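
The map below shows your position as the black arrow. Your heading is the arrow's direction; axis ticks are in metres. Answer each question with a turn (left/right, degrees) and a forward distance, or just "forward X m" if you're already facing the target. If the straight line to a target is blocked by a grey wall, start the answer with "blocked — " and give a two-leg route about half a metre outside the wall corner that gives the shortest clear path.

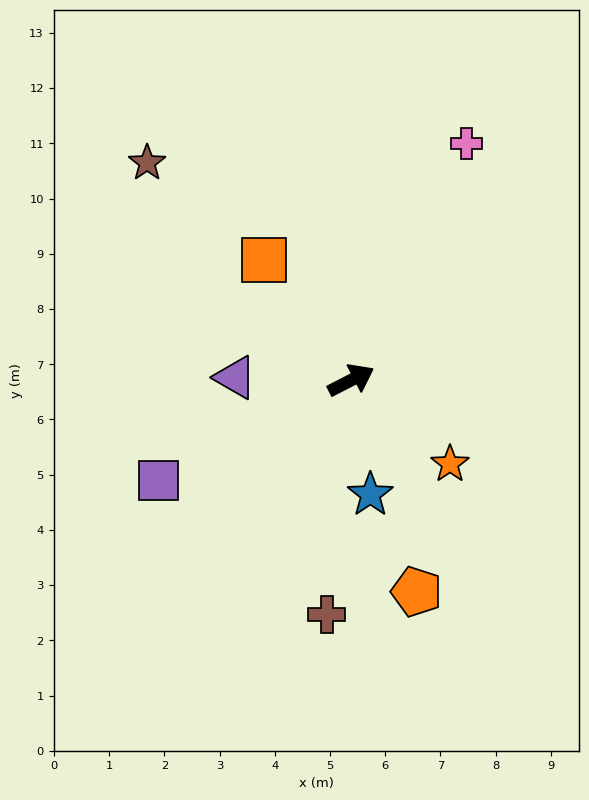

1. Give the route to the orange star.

turn right 68°, forward 2.3 m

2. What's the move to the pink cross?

turn left 37°, forward 4.8 m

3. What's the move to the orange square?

turn left 99°, forward 2.7 m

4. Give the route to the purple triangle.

turn left 151°, forward 2.1 m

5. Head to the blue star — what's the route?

turn right 108°, forward 2.1 m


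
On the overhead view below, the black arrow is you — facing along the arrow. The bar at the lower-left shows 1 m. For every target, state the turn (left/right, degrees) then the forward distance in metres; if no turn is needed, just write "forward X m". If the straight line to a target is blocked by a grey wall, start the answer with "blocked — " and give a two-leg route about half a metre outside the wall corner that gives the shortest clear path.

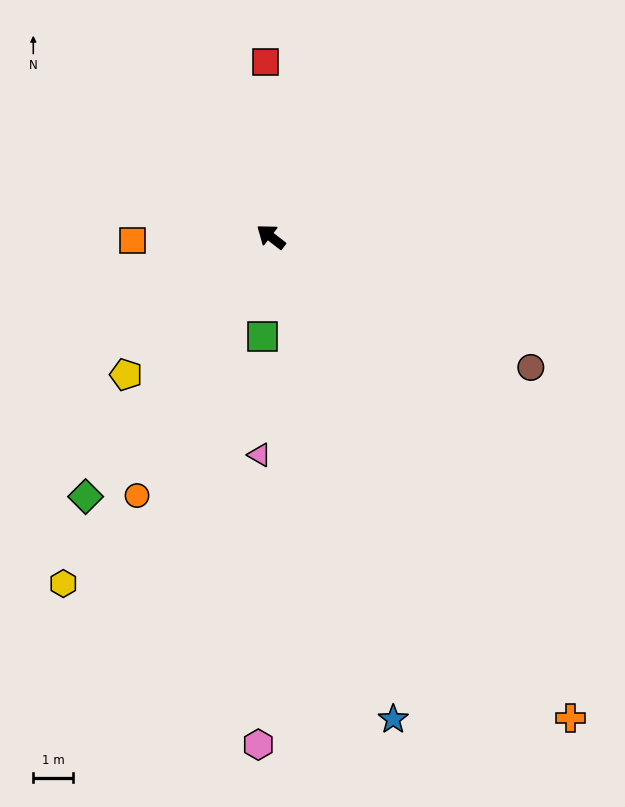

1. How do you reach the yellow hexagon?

turn left 97°, forward 10.1 m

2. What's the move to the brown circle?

turn right 169°, forward 7.3 m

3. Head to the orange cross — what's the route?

turn left 160°, forward 14.2 m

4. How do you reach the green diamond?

turn left 92°, forward 8.0 m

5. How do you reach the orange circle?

turn left 100°, forward 7.3 m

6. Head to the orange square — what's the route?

turn left 39°, forward 3.5 m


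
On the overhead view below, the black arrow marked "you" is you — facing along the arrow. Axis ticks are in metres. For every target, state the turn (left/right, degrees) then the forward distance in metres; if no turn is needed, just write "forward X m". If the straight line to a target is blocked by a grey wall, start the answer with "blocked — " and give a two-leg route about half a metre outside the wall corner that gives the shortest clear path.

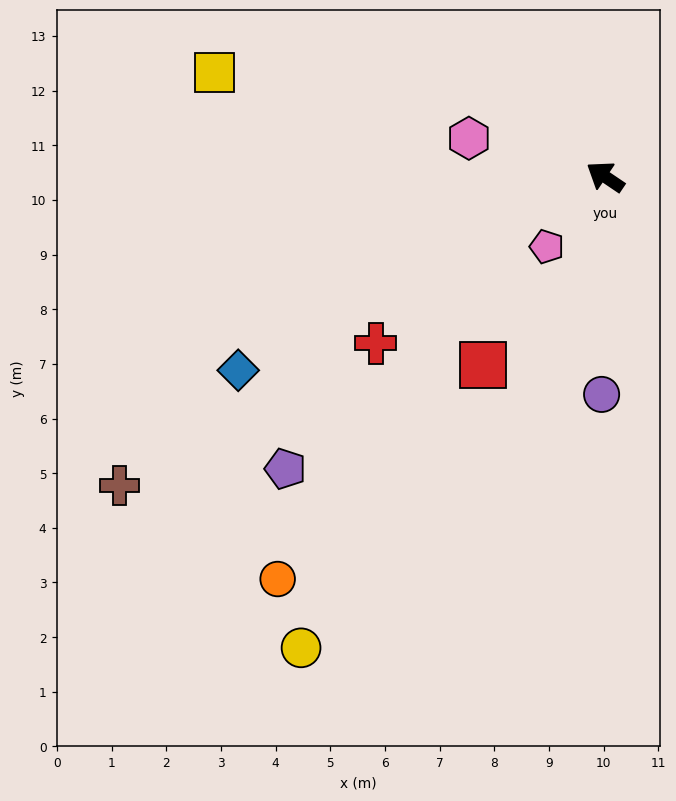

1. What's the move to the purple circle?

turn left 123°, forward 4.0 m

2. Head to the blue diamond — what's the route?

turn left 62°, forward 7.6 m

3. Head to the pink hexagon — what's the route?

turn left 18°, forward 2.6 m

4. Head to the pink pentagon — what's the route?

turn left 84°, forward 1.7 m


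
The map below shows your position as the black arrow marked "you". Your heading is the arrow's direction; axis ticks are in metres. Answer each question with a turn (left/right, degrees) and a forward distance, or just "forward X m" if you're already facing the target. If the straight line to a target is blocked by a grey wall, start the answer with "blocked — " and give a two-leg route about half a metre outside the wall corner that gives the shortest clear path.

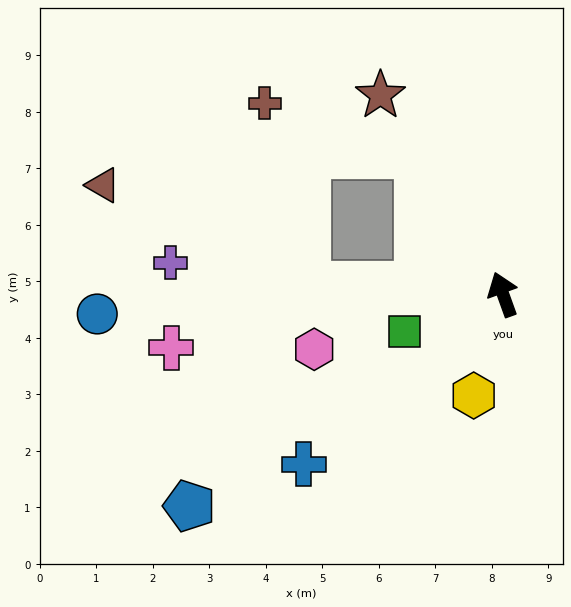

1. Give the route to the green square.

turn left 91°, forward 1.9 m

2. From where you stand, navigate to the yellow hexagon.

turn left 144°, forward 1.9 m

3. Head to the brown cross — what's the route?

blocked — turn left 11°, forward 2.9 m, then turn left 41°, forward 2.9 m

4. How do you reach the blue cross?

turn left 111°, forward 4.6 m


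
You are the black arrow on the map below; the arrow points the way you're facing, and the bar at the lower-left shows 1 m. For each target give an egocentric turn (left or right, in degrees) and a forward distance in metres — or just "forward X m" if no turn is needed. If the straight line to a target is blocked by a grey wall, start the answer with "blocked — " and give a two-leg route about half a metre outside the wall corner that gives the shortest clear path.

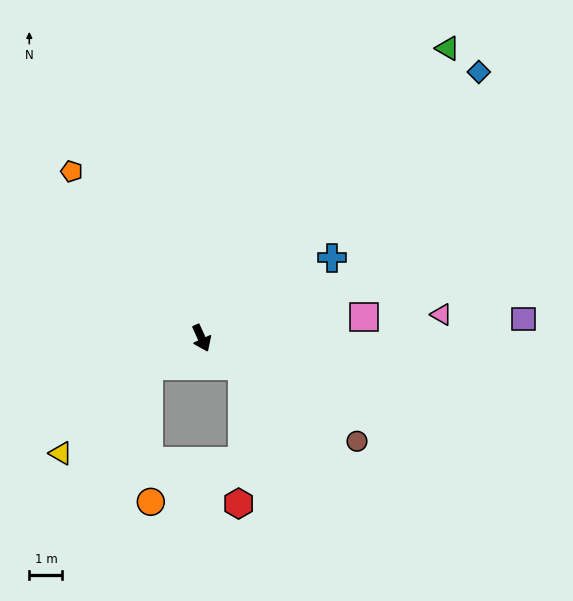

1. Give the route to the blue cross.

turn left 97°, forward 4.6 m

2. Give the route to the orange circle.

blocked — turn right 86°, forward 1.8 m, then turn left 62°, forward 4.1 m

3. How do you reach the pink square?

turn left 73°, forward 4.9 m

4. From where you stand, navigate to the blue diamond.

turn left 109°, forward 11.6 m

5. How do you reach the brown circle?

turn left 32°, forward 5.6 m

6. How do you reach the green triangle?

turn left 115°, forward 11.5 m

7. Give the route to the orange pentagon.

turn right 167°, forward 6.4 m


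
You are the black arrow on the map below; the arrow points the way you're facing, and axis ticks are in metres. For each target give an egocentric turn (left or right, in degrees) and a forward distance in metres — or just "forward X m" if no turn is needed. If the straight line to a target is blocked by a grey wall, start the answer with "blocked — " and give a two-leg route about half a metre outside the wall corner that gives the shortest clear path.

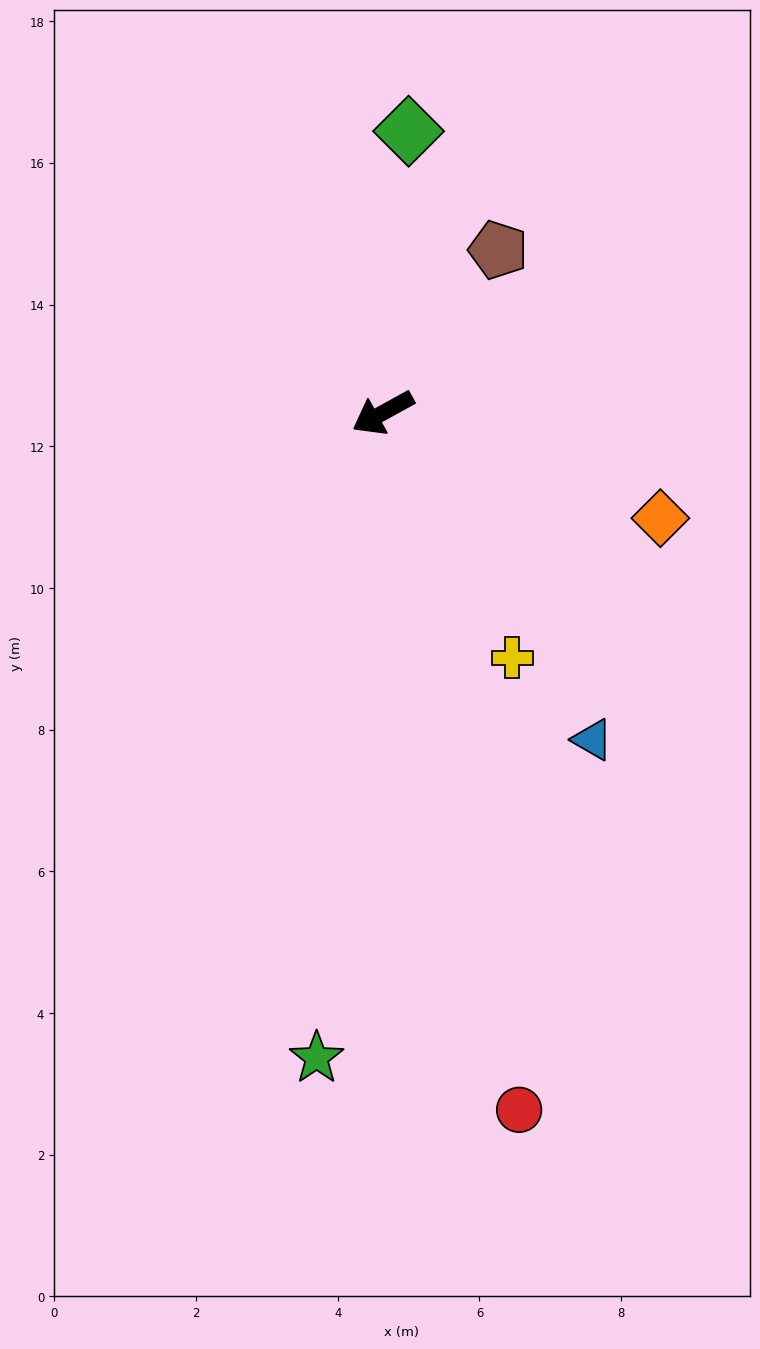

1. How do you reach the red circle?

turn left 72°, forward 10.0 m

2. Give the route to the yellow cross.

turn left 89°, forward 3.9 m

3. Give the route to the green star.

turn left 55°, forward 9.2 m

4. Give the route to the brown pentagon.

turn right 154°, forward 2.8 m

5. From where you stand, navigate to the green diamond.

turn right 124°, forward 4.0 m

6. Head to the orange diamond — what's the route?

turn left 130°, forward 4.2 m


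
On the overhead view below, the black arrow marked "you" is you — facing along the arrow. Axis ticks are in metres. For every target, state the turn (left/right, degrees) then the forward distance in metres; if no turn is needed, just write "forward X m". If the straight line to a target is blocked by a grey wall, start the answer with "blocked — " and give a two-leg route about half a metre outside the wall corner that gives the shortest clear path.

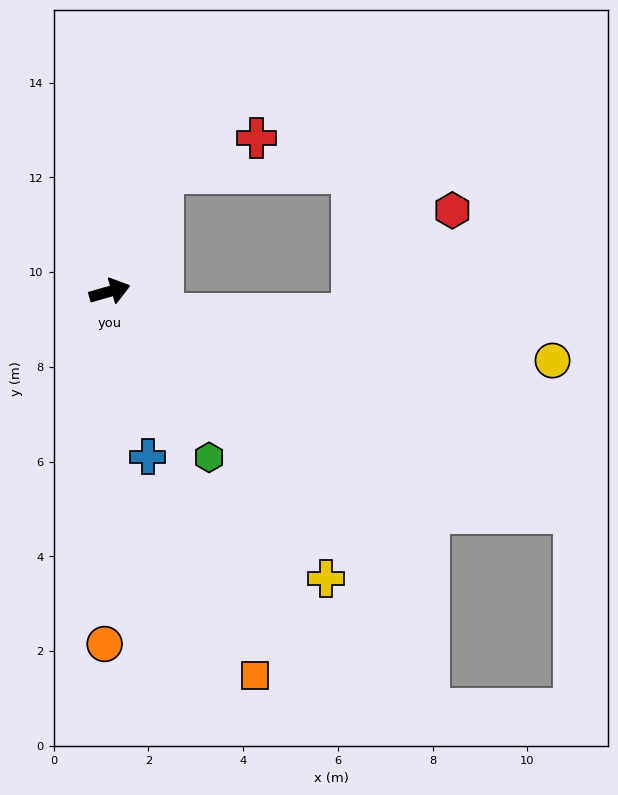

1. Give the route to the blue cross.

turn right 93°, forward 3.6 m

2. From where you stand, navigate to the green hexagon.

turn right 75°, forward 4.1 m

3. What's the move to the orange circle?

turn right 107°, forward 7.4 m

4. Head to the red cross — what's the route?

blocked — turn left 49°, forward 2.7 m, then turn right 44°, forward 2.1 m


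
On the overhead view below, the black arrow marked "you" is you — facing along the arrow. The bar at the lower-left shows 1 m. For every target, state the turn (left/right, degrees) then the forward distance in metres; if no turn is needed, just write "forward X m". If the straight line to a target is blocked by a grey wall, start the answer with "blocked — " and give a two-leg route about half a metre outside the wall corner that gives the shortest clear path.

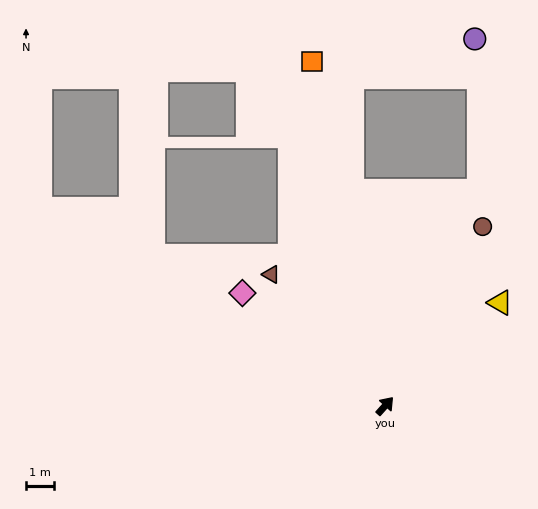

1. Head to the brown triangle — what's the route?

turn left 83°, forward 6.2 m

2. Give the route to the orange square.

turn left 54°, forward 12.5 m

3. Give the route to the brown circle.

turn left 13°, forward 7.2 m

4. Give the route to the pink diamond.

turn left 94°, forward 6.5 m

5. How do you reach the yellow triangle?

turn right 6°, forward 5.5 m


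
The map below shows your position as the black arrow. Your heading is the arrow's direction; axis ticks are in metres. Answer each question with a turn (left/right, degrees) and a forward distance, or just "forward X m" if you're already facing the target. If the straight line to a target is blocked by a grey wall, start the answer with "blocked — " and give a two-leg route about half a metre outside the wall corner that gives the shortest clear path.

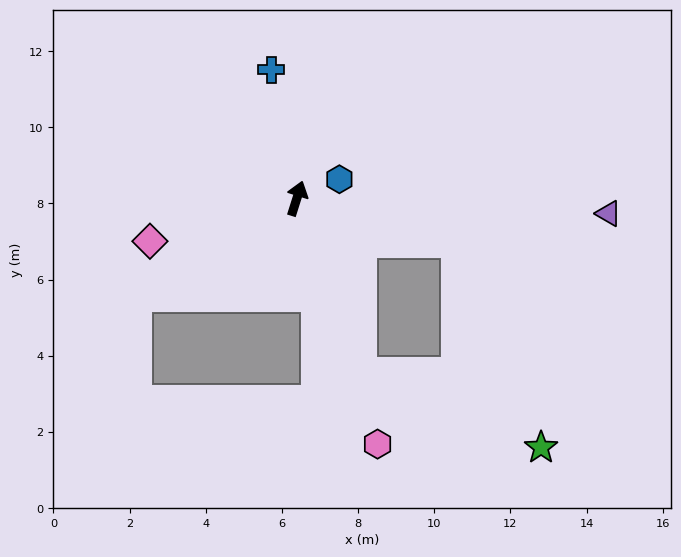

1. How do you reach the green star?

blocked — turn right 142°, forward 4.9 m, then turn left 47°, forward 5.1 m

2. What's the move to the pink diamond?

turn left 124°, forward 4.0 m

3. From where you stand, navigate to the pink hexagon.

turn right 144°, forward 6.8 m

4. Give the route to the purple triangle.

turn right 75°, forward 8.2 m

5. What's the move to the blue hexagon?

turn right 48°, forward 1.2 m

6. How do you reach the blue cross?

turn left 29°, forward 3.4 m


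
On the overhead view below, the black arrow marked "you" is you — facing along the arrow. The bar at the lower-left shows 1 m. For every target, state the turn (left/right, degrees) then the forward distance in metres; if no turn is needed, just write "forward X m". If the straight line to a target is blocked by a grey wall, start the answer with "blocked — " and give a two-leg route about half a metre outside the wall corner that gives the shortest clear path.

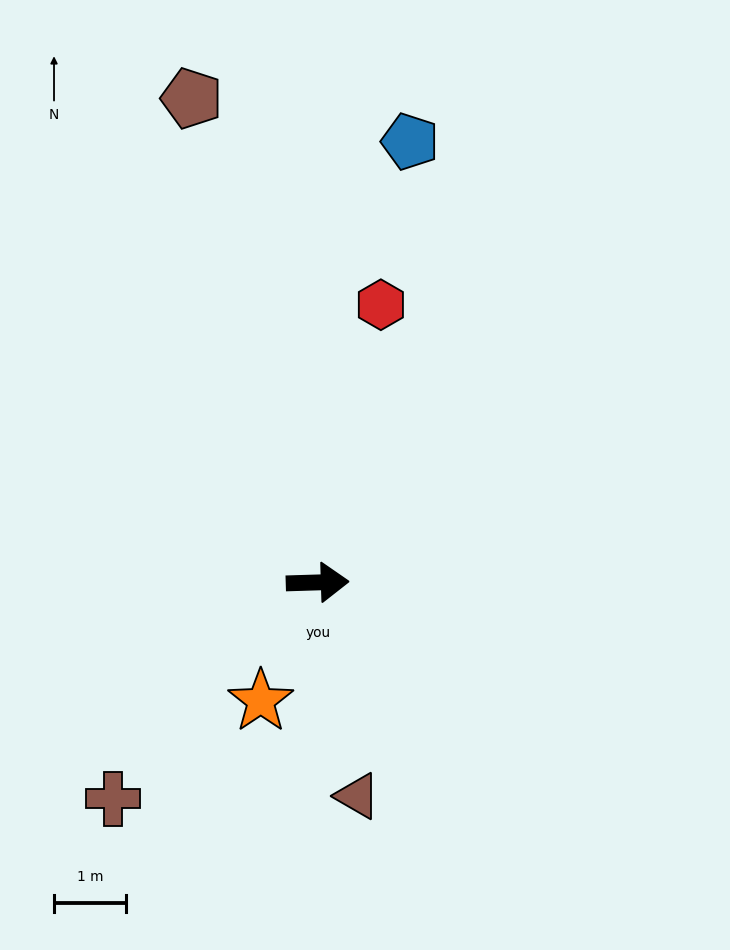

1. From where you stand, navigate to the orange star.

turn right 117°, forward 1.8 m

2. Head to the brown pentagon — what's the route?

turn left 103°, forward 7.0 m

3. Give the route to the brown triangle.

turn right 81°, forward 3.0 m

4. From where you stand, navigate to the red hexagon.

turn left 75°, forward 4.0 m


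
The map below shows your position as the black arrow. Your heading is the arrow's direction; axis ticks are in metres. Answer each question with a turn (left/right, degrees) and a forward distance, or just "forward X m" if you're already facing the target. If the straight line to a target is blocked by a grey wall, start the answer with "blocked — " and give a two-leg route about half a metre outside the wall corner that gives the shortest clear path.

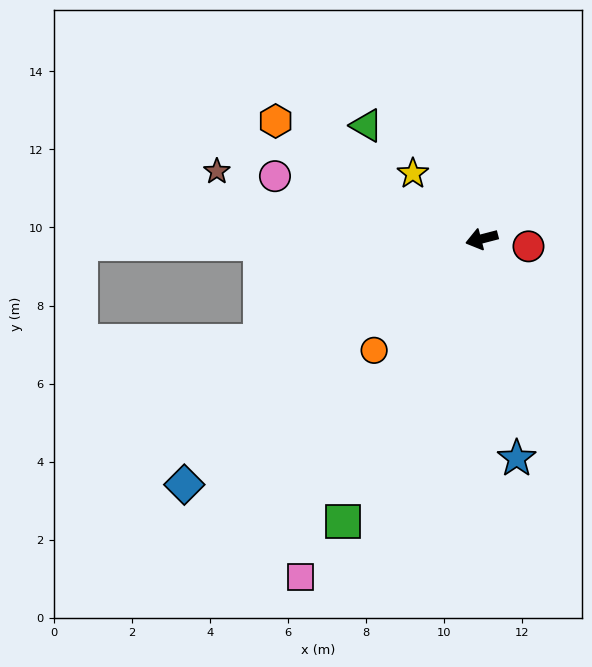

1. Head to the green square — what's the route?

turn left 49°, forward 8.1 m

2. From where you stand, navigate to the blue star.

turn left 85°, forward 5.7 m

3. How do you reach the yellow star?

turn right 58°, forward 2.4 m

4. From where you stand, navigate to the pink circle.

turn right 31°, forward 5.5 m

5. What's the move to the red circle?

turn left 156°, forward 1.2 m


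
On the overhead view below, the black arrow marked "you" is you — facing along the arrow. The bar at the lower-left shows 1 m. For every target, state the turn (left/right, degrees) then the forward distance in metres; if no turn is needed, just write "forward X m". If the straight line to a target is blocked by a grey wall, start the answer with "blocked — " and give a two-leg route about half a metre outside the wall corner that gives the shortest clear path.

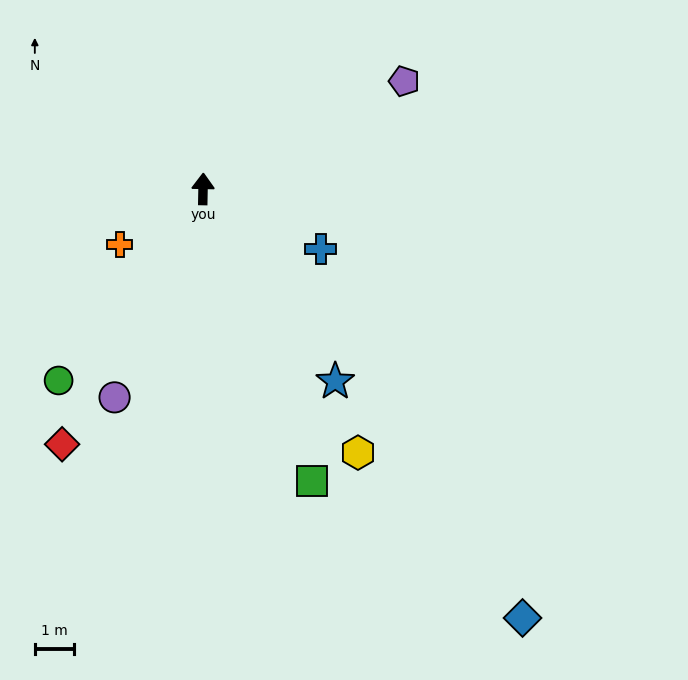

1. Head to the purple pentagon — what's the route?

turn right 61°, forward 5.8 m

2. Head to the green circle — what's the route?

turn left 144°, forward 6.1 m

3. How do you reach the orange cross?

turn left 125°, forward 2.5 m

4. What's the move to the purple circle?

turn left 158°, forward 5.7 m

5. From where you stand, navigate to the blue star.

turn right 144°, forward 5.9 m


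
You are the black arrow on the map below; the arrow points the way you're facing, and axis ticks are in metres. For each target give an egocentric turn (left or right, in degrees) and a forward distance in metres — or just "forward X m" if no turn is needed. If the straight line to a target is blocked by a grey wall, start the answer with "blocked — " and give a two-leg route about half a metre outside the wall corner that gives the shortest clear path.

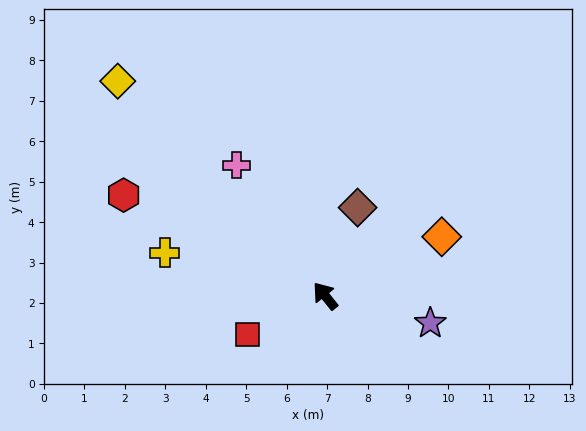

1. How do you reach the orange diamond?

turn right 102°, forward 3.2 m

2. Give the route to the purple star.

turn right 143°, forward 2.7 m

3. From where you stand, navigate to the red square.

turn left 78°, forward 2.1 m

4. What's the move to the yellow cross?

turn left 36°, forward 4.1 m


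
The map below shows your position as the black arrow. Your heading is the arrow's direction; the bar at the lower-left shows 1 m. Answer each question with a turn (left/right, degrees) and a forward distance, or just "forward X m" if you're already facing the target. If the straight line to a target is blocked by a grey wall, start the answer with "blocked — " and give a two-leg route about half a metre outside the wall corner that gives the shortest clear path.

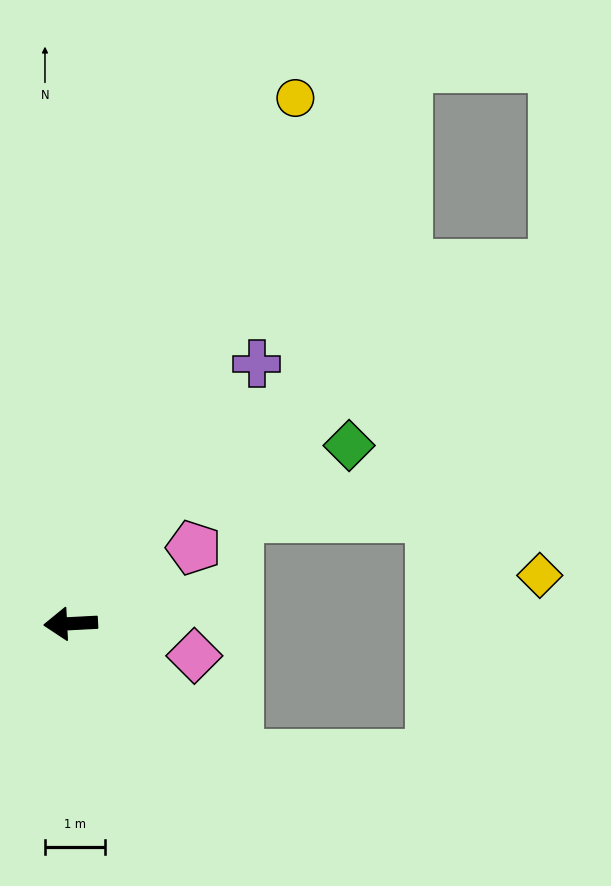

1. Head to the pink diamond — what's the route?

turn left 162°, forward 2.1 m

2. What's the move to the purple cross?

turn right 129°, forward 5.4 m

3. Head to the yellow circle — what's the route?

turn right 116°, forward 9.6 m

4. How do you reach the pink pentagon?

turn right 151°, forward 2.4 m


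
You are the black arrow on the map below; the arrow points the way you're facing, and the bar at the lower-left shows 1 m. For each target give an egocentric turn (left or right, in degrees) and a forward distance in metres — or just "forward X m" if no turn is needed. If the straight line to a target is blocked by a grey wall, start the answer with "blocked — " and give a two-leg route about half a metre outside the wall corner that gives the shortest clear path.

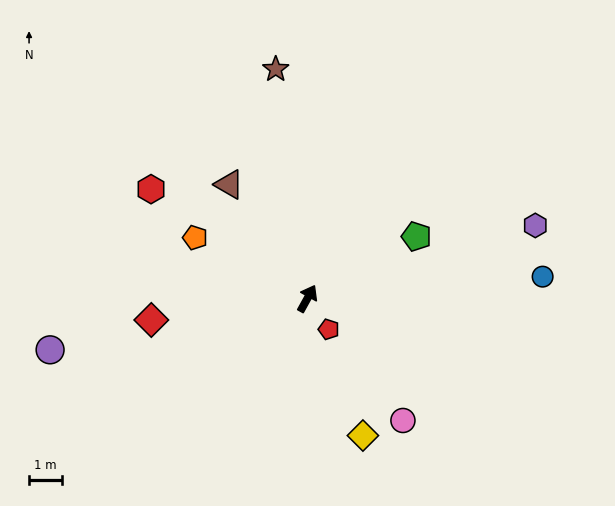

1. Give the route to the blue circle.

turn right 56°, forward 7.2 m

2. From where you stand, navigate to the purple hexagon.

turn right 43°, forward 7.3 m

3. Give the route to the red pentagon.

turn right 116°, forward 1.1 m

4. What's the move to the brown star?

turn left 37°, forward 7.0 m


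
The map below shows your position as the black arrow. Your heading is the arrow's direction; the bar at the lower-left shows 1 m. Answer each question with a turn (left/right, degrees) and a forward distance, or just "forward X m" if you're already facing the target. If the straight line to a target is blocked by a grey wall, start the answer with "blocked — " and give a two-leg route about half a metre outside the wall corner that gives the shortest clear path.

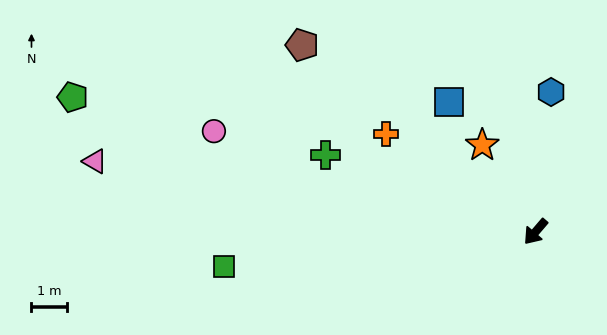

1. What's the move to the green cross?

turn right 69°, forward 6.3 m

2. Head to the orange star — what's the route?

turn right 108°, forward 2.9 m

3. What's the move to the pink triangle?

turn right 58°, forward 12.6 m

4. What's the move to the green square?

turn right 43°, forward 8.8 m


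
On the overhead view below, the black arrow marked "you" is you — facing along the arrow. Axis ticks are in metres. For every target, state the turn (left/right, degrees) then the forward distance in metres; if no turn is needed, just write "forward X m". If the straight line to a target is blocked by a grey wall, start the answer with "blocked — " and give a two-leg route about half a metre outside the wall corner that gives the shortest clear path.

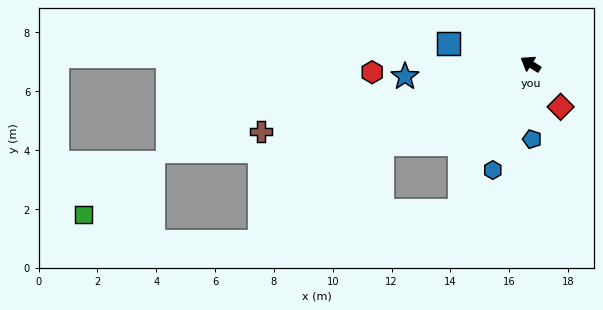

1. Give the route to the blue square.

turn left 18°, forward 2.9 m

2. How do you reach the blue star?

turn left 38°, forward 4.3 m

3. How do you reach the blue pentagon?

turn left 123°, forward 2.6 m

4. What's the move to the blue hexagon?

turn left 103°, forward 3.8 m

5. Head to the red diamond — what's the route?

turn left 157°, forward 1.8 m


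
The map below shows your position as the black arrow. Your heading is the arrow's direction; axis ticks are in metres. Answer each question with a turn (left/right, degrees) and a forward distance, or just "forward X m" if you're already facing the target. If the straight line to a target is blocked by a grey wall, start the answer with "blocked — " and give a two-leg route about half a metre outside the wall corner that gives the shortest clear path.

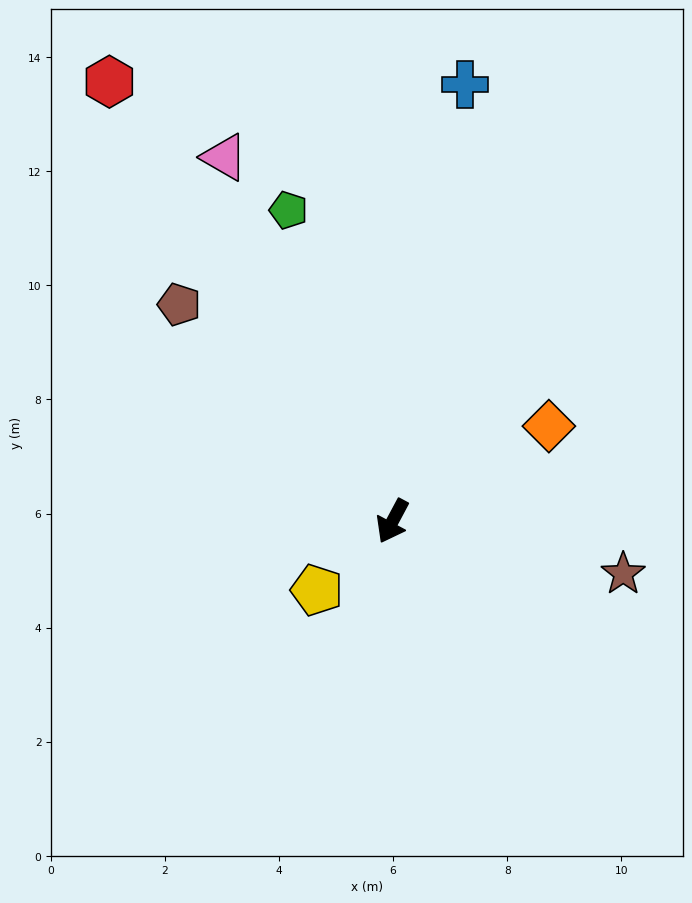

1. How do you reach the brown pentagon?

turn right 107°, forward 5.3 m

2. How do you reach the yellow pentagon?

turn right 20°, forward 1.8 m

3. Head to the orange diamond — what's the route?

turn left 149°, forward 3.2 m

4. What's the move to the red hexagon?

turn right 119°, forward 9.2 m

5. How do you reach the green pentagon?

turn right 133°, forward 5.7 m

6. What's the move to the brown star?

turn left 105°, forward 4.1 m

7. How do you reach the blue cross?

turn right 161°, forward 7.8 m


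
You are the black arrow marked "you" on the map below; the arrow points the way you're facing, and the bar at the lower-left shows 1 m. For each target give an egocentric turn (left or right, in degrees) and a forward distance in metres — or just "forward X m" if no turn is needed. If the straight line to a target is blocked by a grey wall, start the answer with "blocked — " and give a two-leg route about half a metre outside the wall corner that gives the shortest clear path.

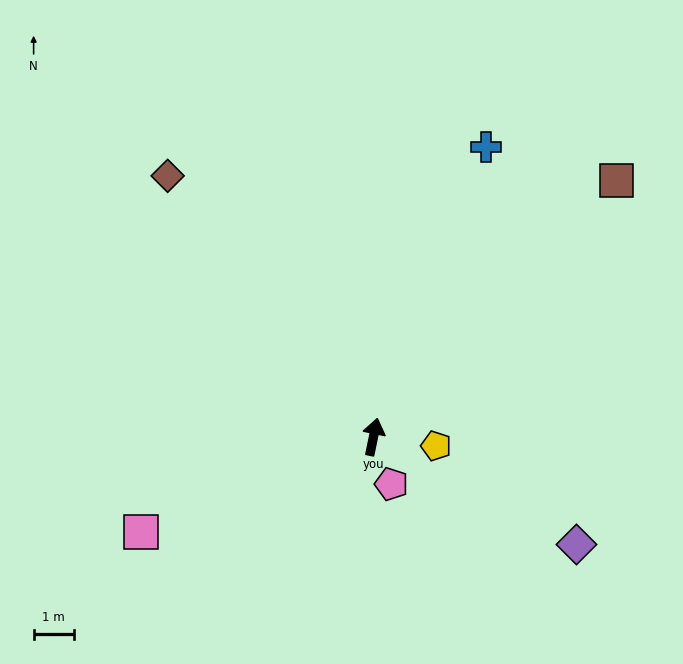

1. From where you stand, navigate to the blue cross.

turn right 10°, forward 7.7 m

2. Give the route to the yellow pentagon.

turn right 86°, forward 1.6 m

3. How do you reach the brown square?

turn right 32°, forward 8.7 m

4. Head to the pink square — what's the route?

turn left 124°, forward 6.2 m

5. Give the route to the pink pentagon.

turn right 147°, forward 1.3 m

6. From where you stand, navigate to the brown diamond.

turn left 50°, forward 8.2 m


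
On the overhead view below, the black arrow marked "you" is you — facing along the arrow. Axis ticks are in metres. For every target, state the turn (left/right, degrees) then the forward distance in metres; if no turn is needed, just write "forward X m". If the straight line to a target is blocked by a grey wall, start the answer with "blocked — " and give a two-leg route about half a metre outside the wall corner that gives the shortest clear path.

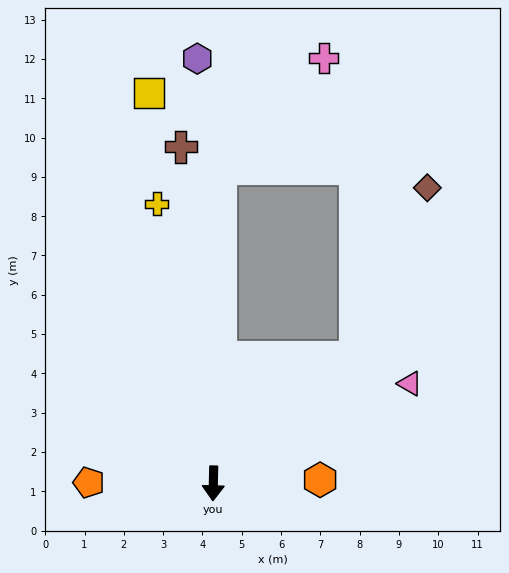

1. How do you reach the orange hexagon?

turn left 93°, forward 2.7 m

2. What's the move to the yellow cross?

turn right 167°, forward 7.3 m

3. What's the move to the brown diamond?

blocked — turn left 133°, forward 4.8 m, then turn left 25°, forward 4.7 m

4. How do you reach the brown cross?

turn right 173°, forward 8.6 m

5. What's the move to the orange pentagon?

turn right 89°, forward 3.2 m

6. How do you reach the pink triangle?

turn left 118°, forward 5.6 m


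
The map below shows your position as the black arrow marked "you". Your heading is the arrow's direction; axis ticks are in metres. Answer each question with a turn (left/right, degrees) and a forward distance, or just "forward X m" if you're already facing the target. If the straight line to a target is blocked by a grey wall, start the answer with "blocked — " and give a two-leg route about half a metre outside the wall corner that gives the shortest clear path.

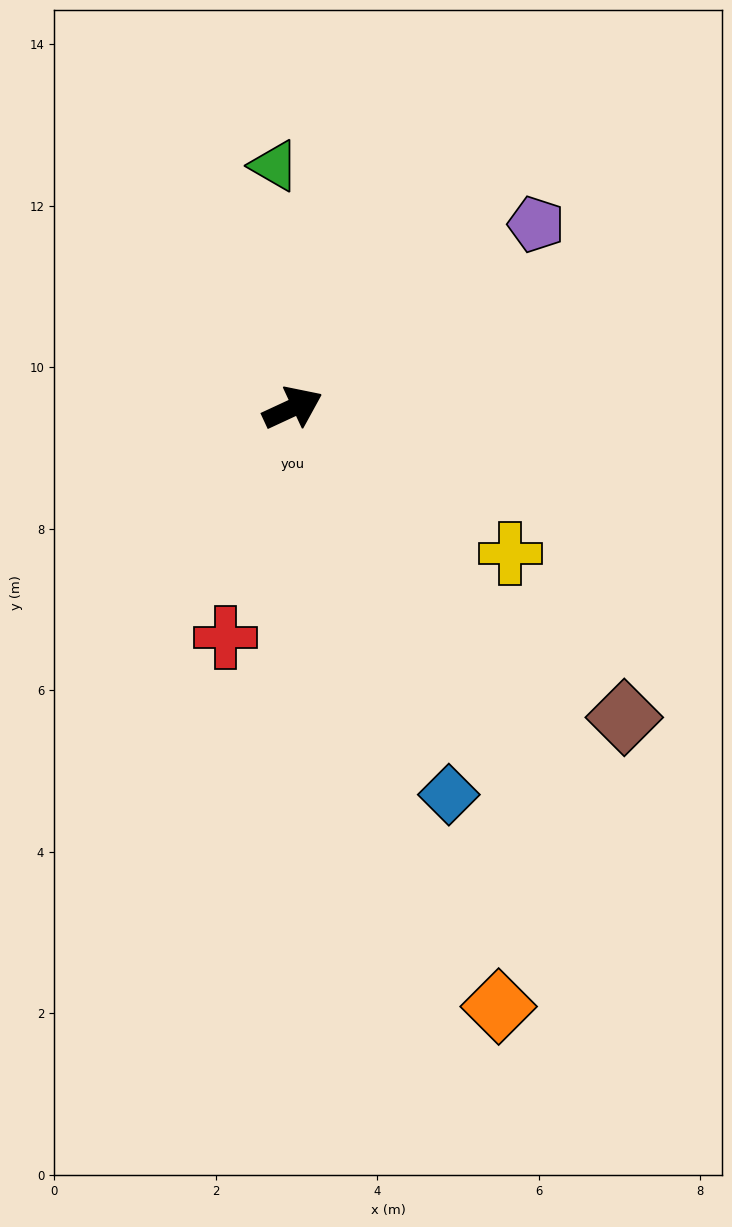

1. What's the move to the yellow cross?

turn right 59°, forward 3.2 m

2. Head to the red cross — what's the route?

turn right 131°, forward 3.0 m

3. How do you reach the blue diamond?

turn right 93°, forward 5.2 m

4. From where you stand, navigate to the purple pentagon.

turn left 12°, forward 3.8 m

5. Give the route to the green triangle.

turn left 69°, forward 3.0 m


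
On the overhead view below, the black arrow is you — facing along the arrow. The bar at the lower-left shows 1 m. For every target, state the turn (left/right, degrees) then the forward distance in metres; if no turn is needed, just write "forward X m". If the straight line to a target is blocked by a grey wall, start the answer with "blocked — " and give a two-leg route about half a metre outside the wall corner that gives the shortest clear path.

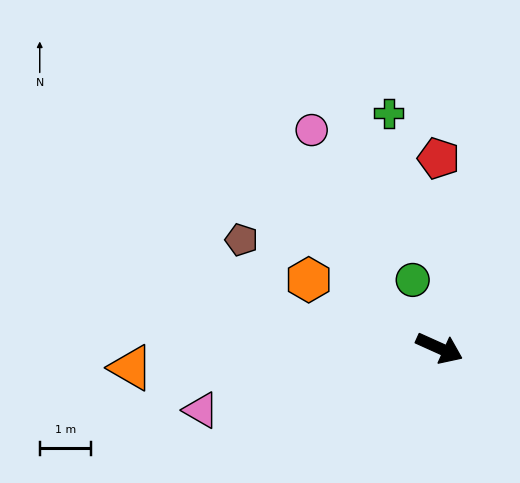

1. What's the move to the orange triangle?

turn right 152°, forward 6.0 m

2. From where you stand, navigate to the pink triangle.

turn right 141°, forward 4.8 m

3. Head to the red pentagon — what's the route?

turn left 114°, forward 3.7 m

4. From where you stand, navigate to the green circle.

turn left 136°, forward 1.4 m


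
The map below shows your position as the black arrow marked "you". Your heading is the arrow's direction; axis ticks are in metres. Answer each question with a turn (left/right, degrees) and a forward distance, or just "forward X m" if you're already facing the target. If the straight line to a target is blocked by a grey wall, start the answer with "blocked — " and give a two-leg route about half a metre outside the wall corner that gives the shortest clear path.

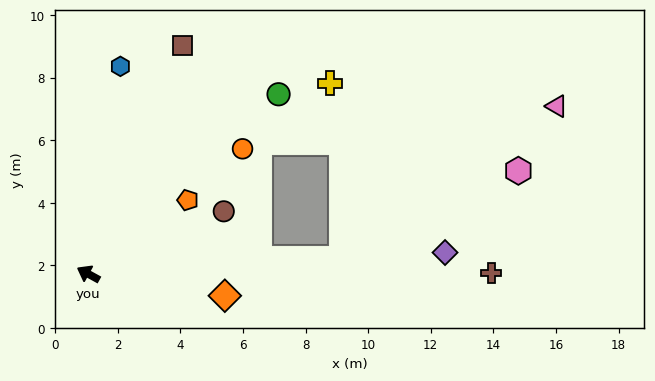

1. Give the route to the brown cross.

turn right 151°, forward 12.9 m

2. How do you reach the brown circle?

turn right 126°, forward 4.8 m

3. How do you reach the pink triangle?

blocked — turn right 148°, forward 8.1 m, then turn left 32°, forward 8.4 m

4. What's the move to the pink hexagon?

blocked — turn right 148°, forward 8.1 m, then turn left 23°, forward 6.3 m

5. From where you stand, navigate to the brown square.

turn right 84°, forward 7.9 m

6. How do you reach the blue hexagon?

turn right 70°, forward 6.7 m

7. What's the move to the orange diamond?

turn right 160°, forward 4.4 m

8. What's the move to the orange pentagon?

turn right 115°, forward 4.0 m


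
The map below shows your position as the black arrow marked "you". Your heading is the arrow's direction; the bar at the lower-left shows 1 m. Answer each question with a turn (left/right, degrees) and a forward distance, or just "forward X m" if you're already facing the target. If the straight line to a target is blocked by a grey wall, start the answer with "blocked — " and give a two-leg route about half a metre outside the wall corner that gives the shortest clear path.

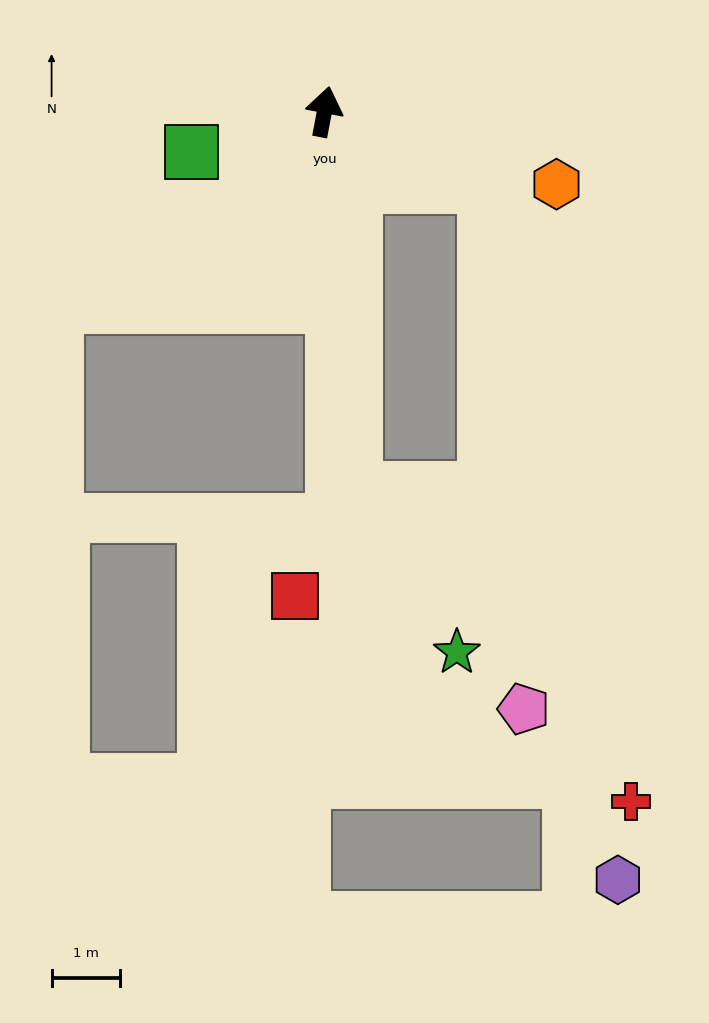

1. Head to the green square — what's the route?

turn left 118°, forward 2.0 m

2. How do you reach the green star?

blocked — turn right 165°, forward 5.6 m, then turn left 28°, forward 2.8 m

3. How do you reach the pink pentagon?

blocked — turn right 103°, forward 2.6 m, then turn right 62°, forward 7.7 m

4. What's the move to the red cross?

blocked — turn right 103°, forward 2.6 m, then turn right 53°, forward 9.3 m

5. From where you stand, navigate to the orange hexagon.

turn right 97°, forward 3.6 m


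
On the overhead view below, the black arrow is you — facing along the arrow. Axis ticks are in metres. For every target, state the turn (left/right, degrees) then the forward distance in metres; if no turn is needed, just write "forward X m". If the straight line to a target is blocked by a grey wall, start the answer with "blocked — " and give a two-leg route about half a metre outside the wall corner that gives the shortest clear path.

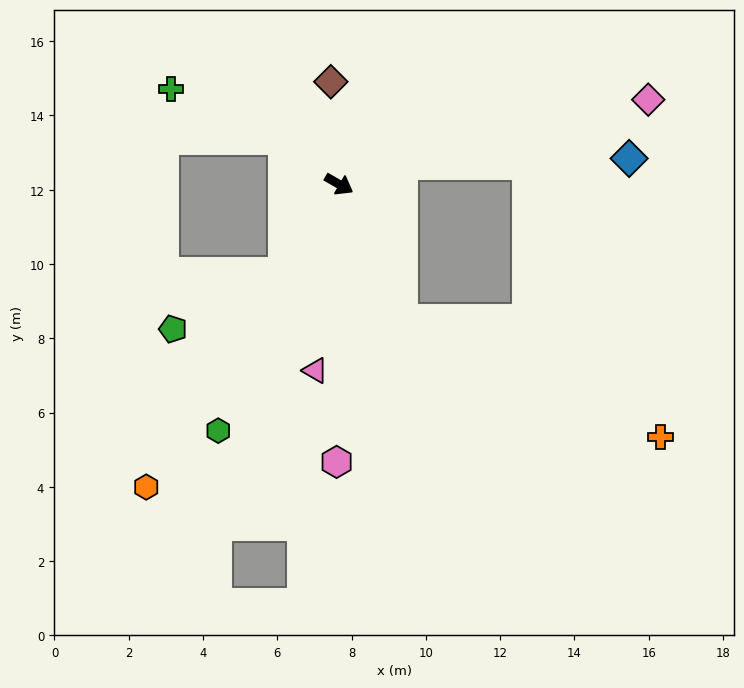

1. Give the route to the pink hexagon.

turn right 61°, forward 7.5 m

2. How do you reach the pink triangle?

turn right 67°, forward 5.1 m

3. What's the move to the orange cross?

blocked — turn right 35°, forward 4.0 m, then turn left 40°, forward 7.6 m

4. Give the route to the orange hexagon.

turn right 93°, forward 9.7 m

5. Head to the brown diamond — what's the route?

turn left 124°, forward 2.8 m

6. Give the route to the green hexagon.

turn right 86°, forward 7.4 m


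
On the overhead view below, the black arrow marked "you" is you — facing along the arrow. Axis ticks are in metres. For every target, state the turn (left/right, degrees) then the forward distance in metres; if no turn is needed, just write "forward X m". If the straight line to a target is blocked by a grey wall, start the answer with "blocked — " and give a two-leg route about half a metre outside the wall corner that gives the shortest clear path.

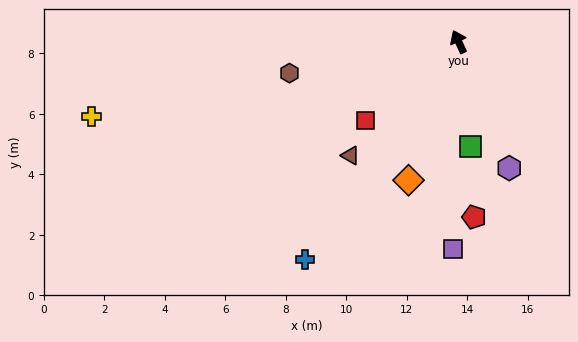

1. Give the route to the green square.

turn left 162°, forward 3.5 m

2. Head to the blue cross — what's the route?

turn left 120°, forward 8.8 m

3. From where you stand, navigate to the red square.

turn left 105°, forward 4.0 m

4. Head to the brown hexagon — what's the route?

turn left 76°, forward 5.7 m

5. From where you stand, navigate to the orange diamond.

turn left 135°, forward 4.9 m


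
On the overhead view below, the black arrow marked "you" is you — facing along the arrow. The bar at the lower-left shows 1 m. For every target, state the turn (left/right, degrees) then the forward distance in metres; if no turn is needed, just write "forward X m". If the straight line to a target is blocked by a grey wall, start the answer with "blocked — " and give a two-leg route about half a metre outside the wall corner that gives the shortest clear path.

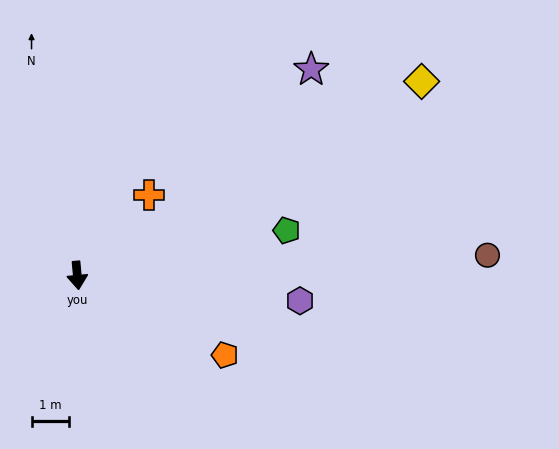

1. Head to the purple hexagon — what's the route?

turn left 78°, forward 6.0 m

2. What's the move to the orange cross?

turn left 133°, forward 2.9 m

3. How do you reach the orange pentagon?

turn left 56°, forward 4.5 m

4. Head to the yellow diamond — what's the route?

turn left 114°, forward 10.7 m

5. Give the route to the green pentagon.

turn left 97°, forward 5.8 m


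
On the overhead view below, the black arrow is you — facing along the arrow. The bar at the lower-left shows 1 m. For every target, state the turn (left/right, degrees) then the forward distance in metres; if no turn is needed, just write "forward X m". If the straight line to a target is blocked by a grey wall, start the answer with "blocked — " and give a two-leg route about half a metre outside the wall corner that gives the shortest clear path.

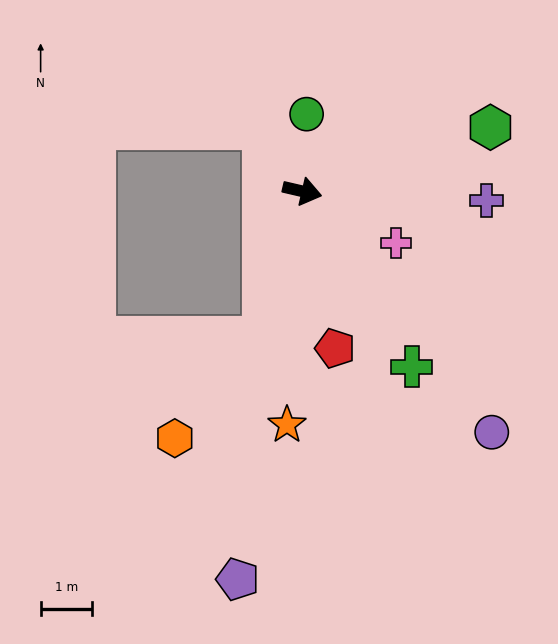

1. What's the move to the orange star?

turn right 81°, forward 4.5 m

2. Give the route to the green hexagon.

turn left 32°, forward 3.8 m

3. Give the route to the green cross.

turn right 45°, forward 4.0 m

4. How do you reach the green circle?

turn left 100°, forward 1.5 m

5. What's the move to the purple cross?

turn left 10°, forward 3.6 m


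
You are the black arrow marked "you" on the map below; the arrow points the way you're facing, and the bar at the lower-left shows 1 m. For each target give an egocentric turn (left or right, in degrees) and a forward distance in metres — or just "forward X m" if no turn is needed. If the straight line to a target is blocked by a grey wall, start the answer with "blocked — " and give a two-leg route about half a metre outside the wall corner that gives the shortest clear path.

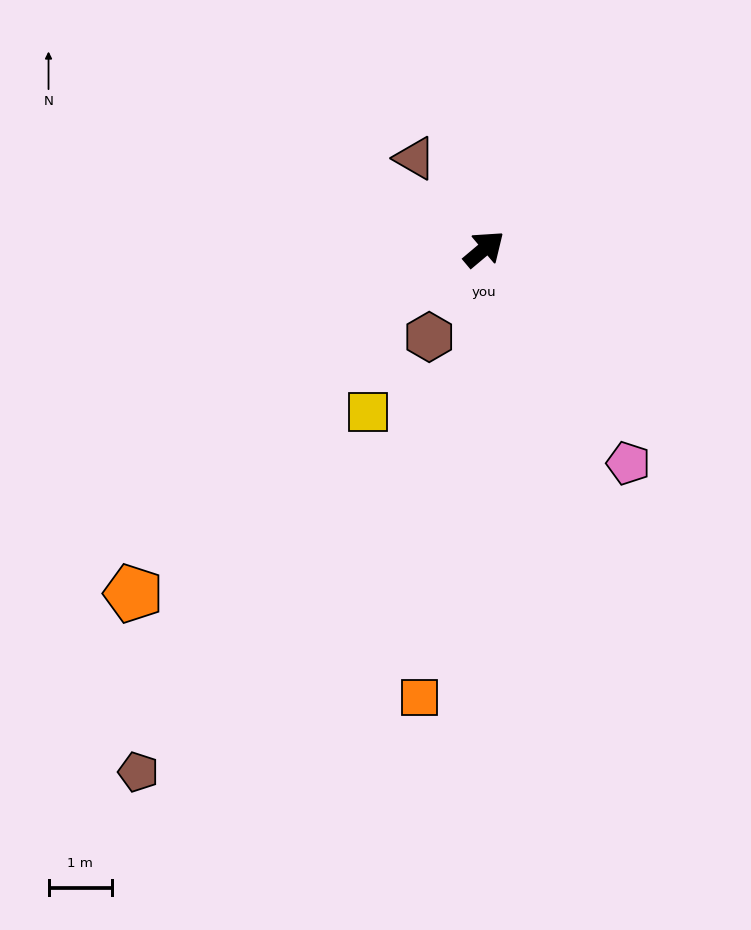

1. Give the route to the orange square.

turn right 138°, forward 7.2 m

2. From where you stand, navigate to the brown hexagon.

turn right 162°, forward 1.6 m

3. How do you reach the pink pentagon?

turn right 96°, forward 4.1 m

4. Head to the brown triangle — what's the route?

turn left 87°, forward 1.8 m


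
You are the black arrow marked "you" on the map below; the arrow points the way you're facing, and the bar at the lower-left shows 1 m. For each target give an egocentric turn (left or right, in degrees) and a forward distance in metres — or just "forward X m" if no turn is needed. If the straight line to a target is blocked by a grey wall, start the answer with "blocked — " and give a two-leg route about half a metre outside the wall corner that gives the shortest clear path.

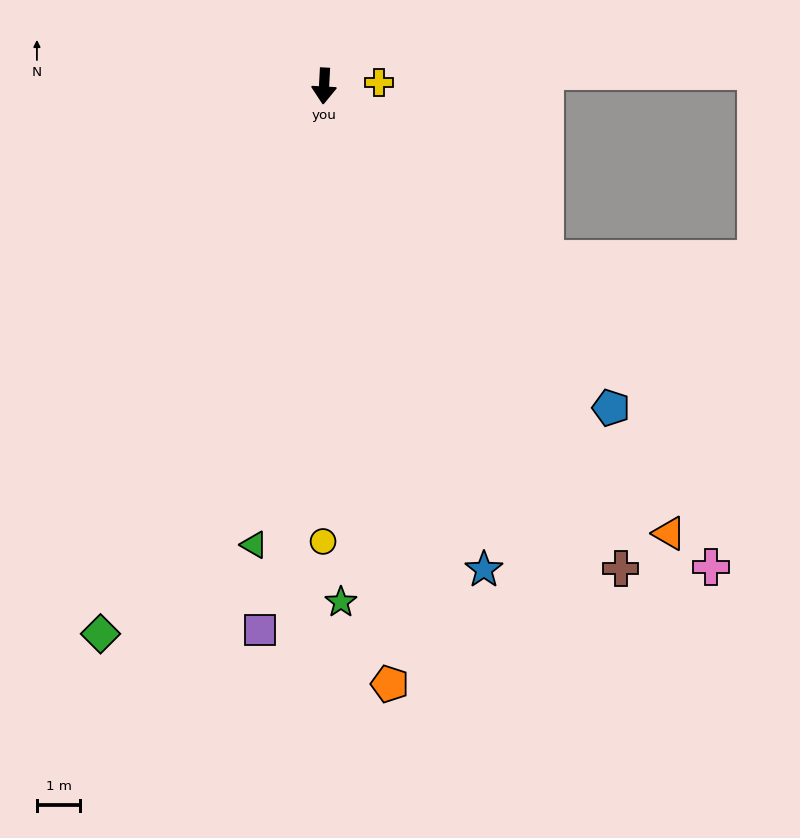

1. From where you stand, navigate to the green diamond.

turn right 19°, forward 13.6 m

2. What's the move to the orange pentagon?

turn left 9°, forward 13.8 m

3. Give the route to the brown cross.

turn left 35°, forward 13.0 m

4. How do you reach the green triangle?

turn right 6°, forward 10.7 m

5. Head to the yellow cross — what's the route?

turn left 97°, forward 1.3 m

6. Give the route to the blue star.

turn left 21°, forward 11.7 m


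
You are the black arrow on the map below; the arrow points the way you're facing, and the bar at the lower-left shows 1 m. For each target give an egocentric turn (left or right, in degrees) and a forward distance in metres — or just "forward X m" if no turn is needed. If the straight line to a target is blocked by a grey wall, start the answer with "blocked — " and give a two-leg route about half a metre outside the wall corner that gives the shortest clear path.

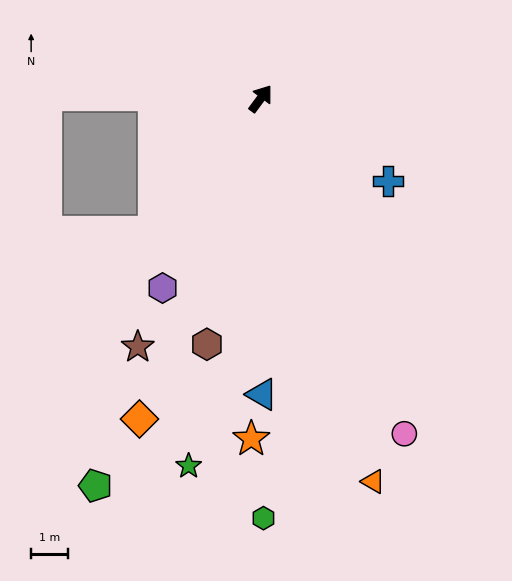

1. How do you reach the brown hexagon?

turn right 156°, forward 6.8 m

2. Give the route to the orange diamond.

turn right 164°, forward 9.2 m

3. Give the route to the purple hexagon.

turn right 171°, forward 5.7 m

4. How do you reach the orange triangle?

turn right 127°, forward 10.7 m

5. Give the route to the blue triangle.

turn right 143°, forward 8.0 m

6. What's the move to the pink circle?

turn right 120°, forward 9.8 m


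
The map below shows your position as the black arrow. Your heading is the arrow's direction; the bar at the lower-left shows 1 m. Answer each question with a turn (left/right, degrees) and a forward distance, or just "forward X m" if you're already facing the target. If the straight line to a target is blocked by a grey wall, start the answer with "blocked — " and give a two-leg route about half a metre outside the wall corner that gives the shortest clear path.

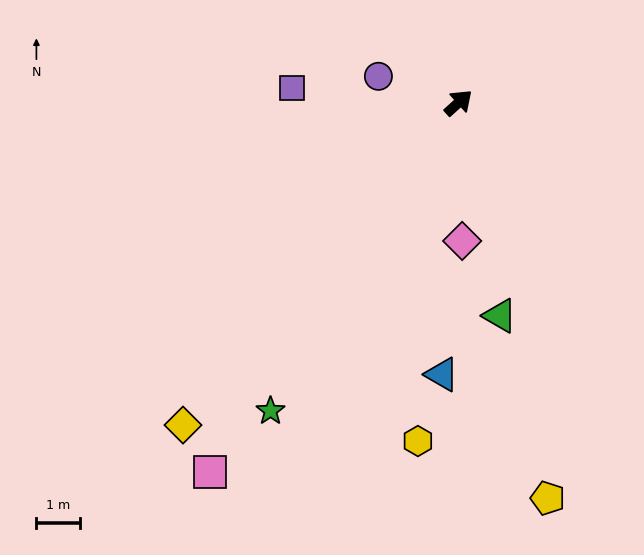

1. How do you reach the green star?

turn right 163°, forward 8.2 m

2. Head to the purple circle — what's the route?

turn left 120°, forward 1.9 m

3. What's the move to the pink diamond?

turn right 131°, forward 3.2 m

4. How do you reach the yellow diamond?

turn right 173°, forward 9.7 m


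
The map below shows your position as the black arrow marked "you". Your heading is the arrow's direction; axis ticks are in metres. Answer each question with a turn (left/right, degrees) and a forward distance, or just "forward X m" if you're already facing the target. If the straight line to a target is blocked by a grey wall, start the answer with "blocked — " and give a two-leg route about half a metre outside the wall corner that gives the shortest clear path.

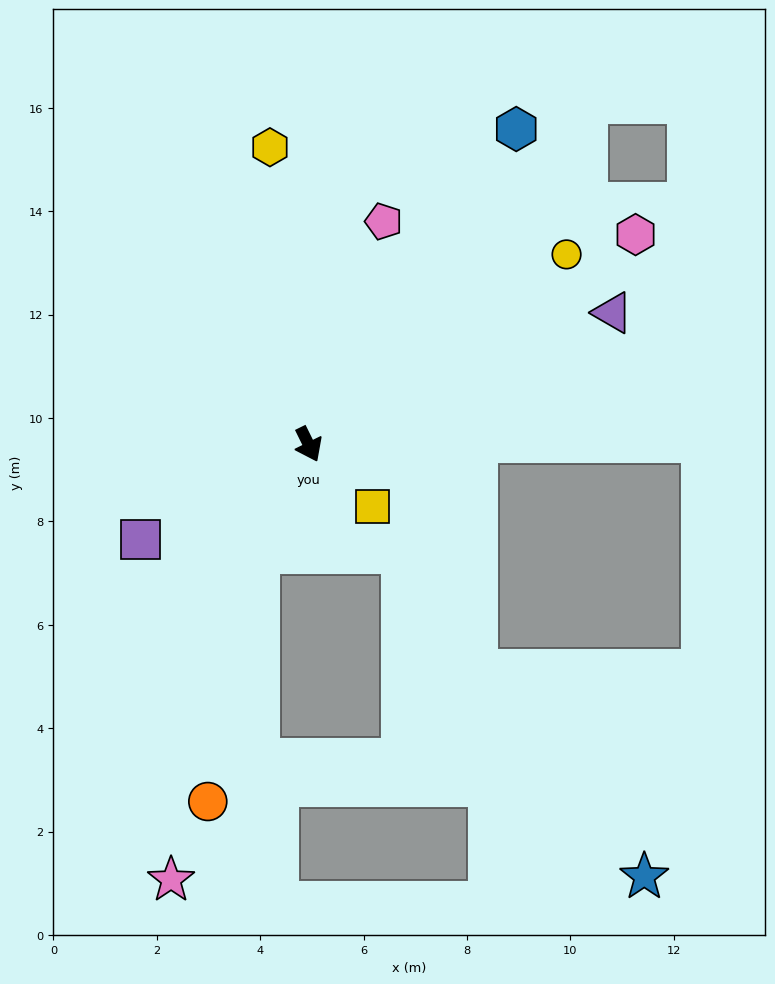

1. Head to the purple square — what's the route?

turn right 87°, forward 3.7 m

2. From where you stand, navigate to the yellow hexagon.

turn left 161°, forward 5.8 m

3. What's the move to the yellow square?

turn left 20°, forward 1.7 m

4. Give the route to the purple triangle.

turn left 87°, forward 6.4 m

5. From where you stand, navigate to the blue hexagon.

turn left 120°, forward 7.3 m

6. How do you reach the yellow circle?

turn left 100°, forward 6.2 m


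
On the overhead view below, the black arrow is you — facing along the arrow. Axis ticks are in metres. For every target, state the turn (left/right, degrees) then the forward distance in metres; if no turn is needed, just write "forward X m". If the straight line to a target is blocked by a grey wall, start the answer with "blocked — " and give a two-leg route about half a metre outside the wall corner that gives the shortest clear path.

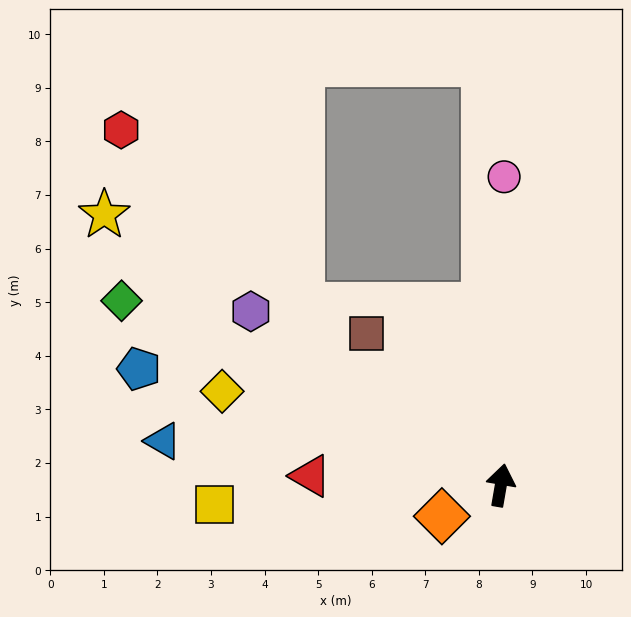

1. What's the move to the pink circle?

turn left 9°, forward 5.8 m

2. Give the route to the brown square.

turn left 51°, forward 3.8 m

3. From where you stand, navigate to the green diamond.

turn left 74°, forward 7.9 m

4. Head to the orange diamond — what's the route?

turn left 128°, forward 1.2 m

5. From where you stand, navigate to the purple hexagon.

turn left 65°, forward 5.7 m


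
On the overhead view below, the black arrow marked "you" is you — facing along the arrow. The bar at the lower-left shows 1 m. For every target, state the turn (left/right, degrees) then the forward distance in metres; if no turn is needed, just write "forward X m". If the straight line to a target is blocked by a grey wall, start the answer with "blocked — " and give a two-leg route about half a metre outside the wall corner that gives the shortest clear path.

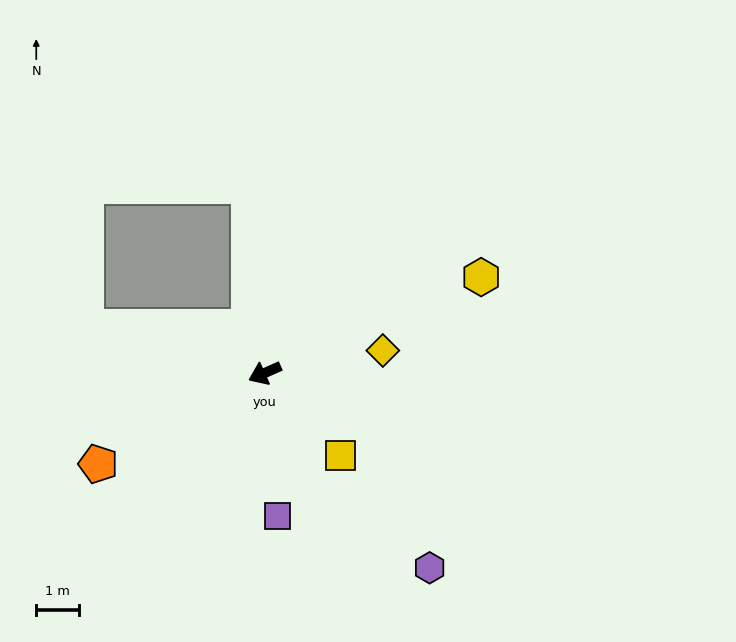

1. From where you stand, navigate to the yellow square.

turn left 109°, forward 2.6 m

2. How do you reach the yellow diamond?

turn left 167°, forward 2.8 m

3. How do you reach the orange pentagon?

turn left 5°, forward 4.4 m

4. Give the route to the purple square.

turn left 71°, forward 3.3 m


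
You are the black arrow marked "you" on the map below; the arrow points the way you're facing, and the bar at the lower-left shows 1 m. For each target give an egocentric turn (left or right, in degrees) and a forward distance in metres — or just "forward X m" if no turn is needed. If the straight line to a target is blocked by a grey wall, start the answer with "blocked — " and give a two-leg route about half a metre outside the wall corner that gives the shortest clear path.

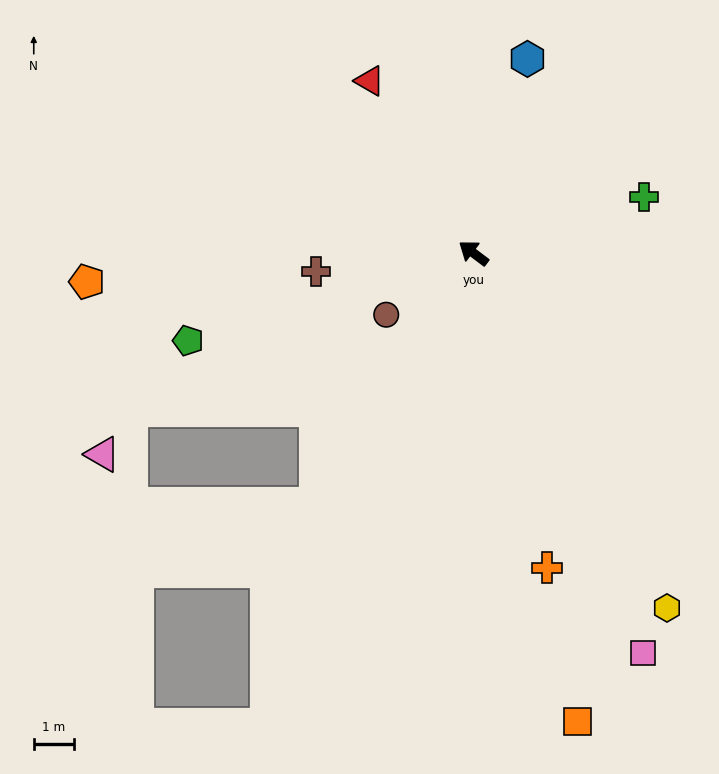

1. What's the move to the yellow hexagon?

turn left 156°, forward 10.1 m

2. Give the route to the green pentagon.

turn left 54°, forward 7.4 m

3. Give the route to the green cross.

turn right 125°, forward 4.5 m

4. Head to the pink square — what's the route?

turn left 150°, forward 10.8 m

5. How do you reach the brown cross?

turn left 44°, forward 3.9 m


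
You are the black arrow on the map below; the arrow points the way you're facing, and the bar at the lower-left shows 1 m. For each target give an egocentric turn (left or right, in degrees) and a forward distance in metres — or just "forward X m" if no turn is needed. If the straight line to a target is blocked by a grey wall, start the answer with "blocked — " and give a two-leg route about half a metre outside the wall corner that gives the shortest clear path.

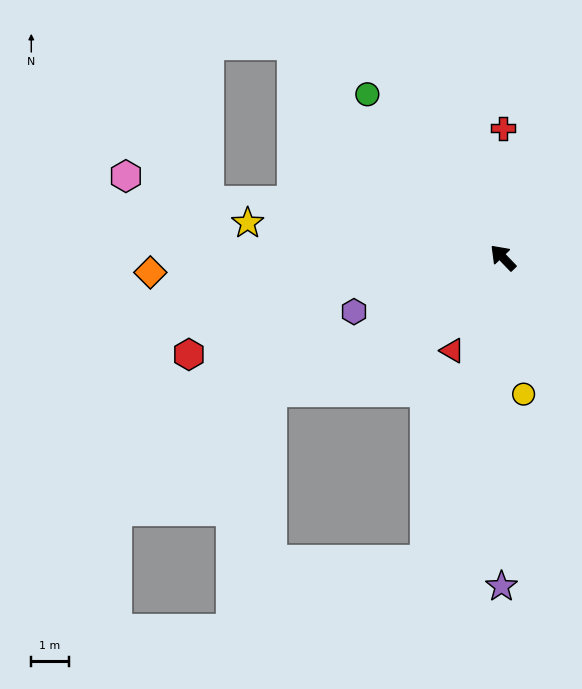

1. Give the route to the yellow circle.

turn left 145°, forward 3.7 m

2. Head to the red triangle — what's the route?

turn left 107°, forward 2.8 m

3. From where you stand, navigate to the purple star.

turn left 136°, forward 8.8 m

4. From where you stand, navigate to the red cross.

turn right 44°, forward 3.5 m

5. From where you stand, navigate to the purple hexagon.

turn left 66°, forward 4.2 m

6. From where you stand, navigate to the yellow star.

turn left 38°, forward 6.9 m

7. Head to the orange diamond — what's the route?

turn left 48°, forward 9.4 m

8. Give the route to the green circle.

turn right 4°, forward 5.7 m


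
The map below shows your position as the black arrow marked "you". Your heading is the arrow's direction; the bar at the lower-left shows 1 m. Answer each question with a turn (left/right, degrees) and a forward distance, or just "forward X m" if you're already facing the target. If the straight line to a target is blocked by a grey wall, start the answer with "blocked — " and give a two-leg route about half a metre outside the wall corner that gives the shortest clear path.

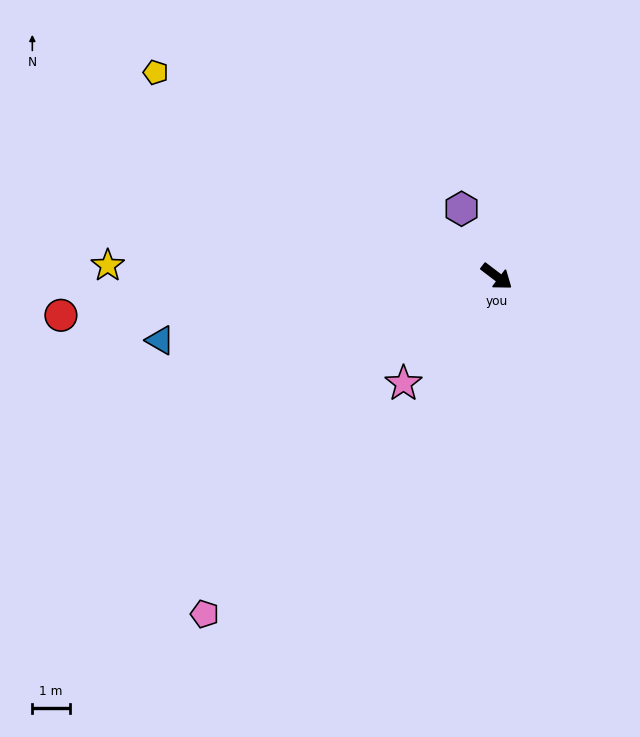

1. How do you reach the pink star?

turn right 94°, forward 3.8 m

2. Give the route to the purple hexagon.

turn left 155°, forward 2.0 m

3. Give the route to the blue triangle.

turn right 132°, forward 9.1 m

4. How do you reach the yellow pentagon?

turn right 174°, forward 10.6 m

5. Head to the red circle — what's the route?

turn right 138°, forward 11.6 m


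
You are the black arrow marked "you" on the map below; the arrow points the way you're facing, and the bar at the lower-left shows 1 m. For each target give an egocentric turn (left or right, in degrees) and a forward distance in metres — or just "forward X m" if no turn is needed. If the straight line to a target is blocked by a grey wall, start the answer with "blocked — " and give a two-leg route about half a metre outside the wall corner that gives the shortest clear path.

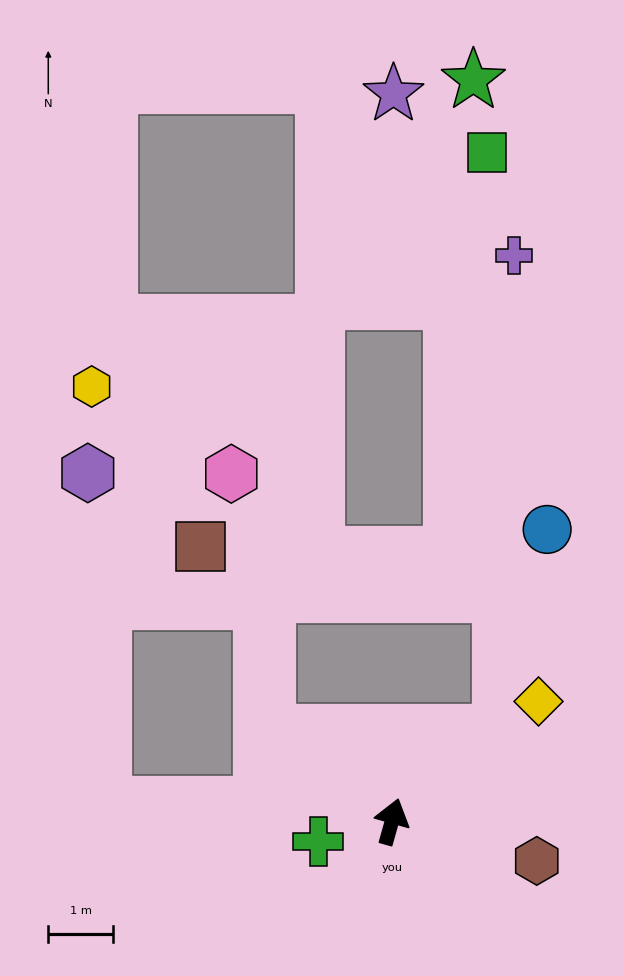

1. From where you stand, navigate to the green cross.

turn left 121°, forward 1.2 m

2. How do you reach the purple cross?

blocked — turn right 35°, forward 2.2 m, then turn left 49°, forward 7.3 m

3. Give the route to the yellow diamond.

turn right 35°, forward 2.9 m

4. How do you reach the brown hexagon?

turn right 89°, forward 2.3 m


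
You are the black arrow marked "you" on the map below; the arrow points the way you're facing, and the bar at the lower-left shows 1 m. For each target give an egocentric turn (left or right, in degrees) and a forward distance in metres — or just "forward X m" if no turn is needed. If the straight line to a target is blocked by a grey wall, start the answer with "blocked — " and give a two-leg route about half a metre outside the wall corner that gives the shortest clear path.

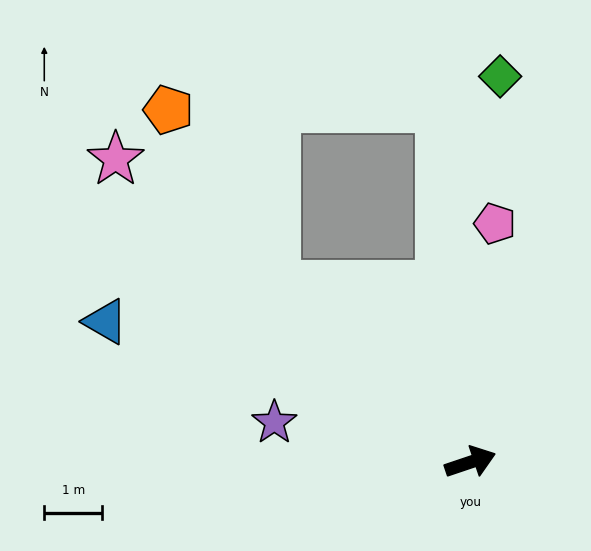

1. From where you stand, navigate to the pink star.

turn left 121°, forward 8.1 m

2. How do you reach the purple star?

turn left 150°, forward 3.5 m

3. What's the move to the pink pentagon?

turn left 65°, forward 4.1 m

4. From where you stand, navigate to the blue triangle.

turn left 140°, forward 6.8 m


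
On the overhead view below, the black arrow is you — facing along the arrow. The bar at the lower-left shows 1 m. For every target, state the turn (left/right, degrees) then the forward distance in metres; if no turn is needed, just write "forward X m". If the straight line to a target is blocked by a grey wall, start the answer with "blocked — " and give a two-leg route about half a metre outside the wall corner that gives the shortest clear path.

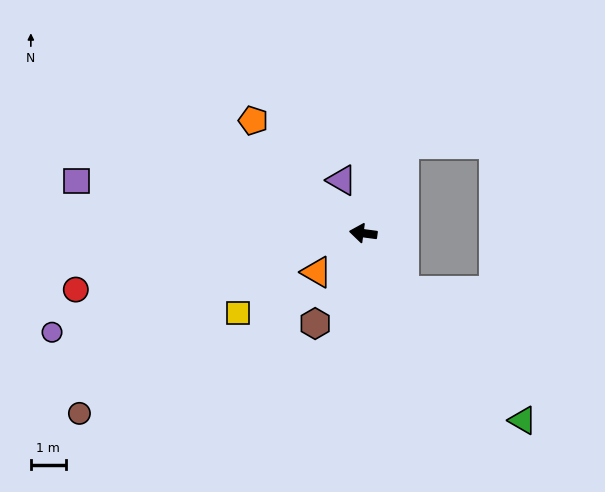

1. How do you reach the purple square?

turn right 3°, forward 8.4 m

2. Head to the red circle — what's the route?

turn left 19°, forward 8.4 m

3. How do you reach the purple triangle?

turn right 60°, forward 1.6 m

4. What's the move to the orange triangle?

turn left 47°, forward 1.7 m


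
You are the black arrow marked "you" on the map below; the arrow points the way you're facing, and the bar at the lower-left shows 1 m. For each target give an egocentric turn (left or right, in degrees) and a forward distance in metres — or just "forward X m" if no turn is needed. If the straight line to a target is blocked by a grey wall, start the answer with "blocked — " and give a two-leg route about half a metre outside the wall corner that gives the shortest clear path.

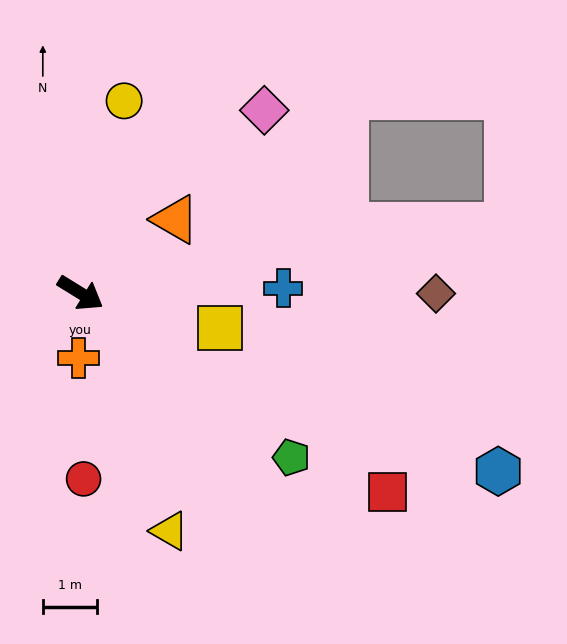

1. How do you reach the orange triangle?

turn left 70°, forward 2.2 m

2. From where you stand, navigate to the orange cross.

turn right 60°, forward 1.2 m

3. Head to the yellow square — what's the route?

turn left 18°, forward 2.6 m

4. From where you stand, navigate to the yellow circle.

turn left 109°, forward 3.6 m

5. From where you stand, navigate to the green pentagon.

turn right 6°, forward 4.9 m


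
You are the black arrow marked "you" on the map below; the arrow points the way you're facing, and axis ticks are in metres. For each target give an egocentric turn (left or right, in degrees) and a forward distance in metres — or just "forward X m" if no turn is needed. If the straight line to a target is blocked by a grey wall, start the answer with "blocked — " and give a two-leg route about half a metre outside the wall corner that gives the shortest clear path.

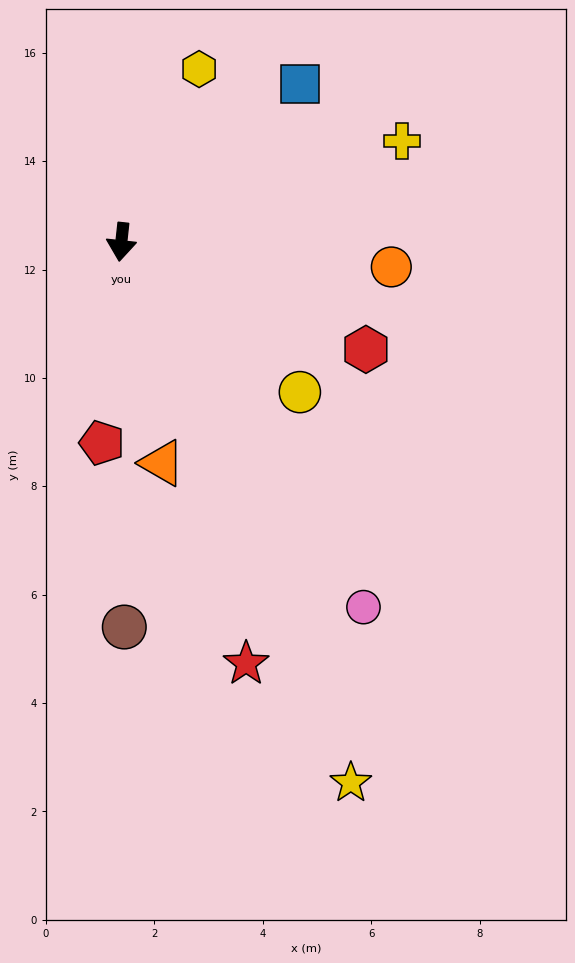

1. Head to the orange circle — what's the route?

turn left 91°, forward 5.0 m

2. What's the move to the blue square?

turn left 138°, forward 4.4 m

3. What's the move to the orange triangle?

turn left 17°, forward 4.1 m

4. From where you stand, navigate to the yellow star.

turn left 29°, forward 10.8 m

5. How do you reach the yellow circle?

turn left 56°, forward 4.3 m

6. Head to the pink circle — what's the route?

turn left 40°, forward 8.1 m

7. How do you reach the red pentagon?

forward 3.7 m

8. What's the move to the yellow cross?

turn left 116°, forward 5.5 m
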